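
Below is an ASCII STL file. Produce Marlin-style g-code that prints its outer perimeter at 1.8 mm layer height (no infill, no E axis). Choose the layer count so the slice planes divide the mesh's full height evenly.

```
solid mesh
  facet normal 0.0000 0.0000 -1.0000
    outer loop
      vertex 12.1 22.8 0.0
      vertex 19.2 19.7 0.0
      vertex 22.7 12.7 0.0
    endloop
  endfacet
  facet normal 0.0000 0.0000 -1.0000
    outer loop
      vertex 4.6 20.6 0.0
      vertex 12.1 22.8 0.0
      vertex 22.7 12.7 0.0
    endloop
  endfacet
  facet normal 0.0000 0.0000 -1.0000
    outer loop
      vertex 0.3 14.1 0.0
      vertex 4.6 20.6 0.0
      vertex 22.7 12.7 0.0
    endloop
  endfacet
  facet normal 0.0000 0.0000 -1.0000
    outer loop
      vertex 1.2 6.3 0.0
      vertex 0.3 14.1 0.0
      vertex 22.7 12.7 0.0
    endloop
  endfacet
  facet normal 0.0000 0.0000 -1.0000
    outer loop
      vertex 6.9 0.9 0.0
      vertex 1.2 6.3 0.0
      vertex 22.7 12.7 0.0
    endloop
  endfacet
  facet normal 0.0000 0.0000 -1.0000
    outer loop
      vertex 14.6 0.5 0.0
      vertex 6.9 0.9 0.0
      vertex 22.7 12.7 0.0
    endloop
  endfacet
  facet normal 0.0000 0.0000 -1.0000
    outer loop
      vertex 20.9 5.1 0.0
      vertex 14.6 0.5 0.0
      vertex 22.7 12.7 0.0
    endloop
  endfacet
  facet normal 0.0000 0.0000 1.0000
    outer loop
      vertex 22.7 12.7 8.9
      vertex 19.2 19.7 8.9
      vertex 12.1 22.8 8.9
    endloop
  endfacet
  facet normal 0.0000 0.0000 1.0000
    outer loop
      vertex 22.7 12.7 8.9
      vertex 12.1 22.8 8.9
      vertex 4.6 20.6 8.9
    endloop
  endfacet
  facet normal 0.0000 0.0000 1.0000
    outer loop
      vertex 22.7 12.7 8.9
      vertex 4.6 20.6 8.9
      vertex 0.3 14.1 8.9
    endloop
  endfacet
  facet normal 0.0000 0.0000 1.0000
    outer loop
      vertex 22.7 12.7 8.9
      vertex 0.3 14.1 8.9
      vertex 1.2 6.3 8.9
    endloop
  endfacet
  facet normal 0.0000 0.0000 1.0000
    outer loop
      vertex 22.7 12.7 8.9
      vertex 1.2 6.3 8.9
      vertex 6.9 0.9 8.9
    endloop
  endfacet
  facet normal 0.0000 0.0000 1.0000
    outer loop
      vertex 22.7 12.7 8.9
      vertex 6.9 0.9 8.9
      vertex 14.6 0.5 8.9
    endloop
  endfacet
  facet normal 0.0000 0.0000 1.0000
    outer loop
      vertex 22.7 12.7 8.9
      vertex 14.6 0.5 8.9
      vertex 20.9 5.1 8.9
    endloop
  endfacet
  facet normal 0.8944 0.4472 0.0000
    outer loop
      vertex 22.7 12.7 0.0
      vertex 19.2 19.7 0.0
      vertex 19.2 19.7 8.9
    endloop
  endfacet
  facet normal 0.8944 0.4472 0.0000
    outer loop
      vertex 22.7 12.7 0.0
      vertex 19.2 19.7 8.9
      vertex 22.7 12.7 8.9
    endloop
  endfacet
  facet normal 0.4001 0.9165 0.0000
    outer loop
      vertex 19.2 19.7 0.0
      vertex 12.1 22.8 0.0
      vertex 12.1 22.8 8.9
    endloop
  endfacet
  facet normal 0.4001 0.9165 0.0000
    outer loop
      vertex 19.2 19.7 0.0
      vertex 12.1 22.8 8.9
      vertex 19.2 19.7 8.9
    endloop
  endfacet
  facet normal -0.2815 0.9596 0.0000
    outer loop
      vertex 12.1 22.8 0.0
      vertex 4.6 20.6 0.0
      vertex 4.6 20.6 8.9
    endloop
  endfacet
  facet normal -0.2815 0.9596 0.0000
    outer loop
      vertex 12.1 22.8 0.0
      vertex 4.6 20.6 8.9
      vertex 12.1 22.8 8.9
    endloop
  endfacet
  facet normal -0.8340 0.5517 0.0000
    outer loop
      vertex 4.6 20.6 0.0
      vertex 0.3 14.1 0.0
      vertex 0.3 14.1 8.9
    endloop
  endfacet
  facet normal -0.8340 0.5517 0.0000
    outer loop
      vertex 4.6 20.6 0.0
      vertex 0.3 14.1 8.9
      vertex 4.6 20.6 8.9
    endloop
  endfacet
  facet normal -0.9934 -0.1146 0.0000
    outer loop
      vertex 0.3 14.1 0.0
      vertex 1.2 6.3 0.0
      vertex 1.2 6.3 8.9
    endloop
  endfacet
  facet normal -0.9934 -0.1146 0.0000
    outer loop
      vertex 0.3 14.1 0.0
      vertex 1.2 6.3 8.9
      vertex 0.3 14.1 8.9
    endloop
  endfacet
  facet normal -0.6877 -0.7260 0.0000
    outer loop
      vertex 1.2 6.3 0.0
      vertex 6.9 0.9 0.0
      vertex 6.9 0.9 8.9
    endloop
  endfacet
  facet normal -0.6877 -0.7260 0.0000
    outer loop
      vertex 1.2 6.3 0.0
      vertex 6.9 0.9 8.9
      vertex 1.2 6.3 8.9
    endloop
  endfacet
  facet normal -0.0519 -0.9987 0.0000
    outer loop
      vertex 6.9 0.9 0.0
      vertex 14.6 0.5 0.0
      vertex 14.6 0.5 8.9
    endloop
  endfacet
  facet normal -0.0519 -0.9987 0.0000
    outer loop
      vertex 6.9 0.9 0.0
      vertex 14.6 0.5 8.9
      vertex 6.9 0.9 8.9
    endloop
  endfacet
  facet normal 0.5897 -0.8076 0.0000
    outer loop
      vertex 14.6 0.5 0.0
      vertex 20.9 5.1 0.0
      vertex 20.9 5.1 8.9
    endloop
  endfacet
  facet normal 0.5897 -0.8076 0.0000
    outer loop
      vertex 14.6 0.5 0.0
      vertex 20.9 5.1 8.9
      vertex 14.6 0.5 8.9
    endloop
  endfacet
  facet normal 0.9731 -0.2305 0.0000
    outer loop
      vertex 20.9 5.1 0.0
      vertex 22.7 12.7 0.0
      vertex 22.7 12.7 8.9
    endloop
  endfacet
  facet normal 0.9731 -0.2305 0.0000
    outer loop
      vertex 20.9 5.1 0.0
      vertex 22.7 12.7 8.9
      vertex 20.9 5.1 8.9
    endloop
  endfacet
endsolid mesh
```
; perimeter-only toolpath
G21 ; units = mm
G90 ; absolute positioning
G28 ; home
; layer 1
G0 Z1.8
G0 X22.7 Y12.7
G1 X19.2 Y19.7
G1 X12.1 Y22.8
G1 X4.6 Y20.6
G1 X0.3 Y14.1
G1 X1.2 Y6.3
G1 X6.9 Y0.9
G1 X14.6 Y0.5
G1 X20.9 Y5.1
G1 X22.7 Y12.7
; layer 2
G0 Z3.6
G0 X22.7 Y12.7
G1 X19.2 Y19.7
G1 X12.1 Y22.8
G1 X4.6 Y20.6
G1 X0.3 Y14.1
G1 X1.2 Y6.3
G1 X6.9 Y0.9
G1 X14.6 Y0.5
G1 X20.9 Y5.1
G1 X22.7 Y12.7
; layer 3
G0 Z5.3
G0 X22.7 Y12.7
G1 X19.2 Y19.7
G1 X12.1 Y22.8
G1 X4.6 Y20.6
G1 X0.3 Y14.1
G1 X1.2 Y6.3
G1 X6.9 Y0.9
G1 X14.6 Y0.5
G1 X20.9 Y5.1
G1 X22.7 Y12.7
; layer 4
G0 Z7.1
G0 X22.7 Y12.7
G1 X19.2 Y19.7
G1 X12.1 Y22.8
G1 X4.6 Y20.6
G1 X0.3 Y14.1
G1 X1.2 Y6.3
G1 X6.9 Y0.9
G1 X14.6 Y0.5
G1 X20.9 Y5.1
G1 X22.7 Y12.7
; layer 5
G0 Z8.9
G0 X22.7 Y12.7
G1 X19.2 Y19.7
G1 X12.1 Y22.8
G1 X4.6 Y20.6
G1 X0.3 Y14.1
G1 X1.2 Y6.3
G1 X6.9 Y0.9
G1 X14.6 Y0.5
G1 X20.9 Y5.1
G1 X22.7 Y12.7
M2 ; end

The solid is a regular 9-sided prism (a cylinder approximated with 9 flat sides), circumscribed radius ≈ 11.4 mm, height ≈ 8.9 mm. Slicing at Δz = 1.8 mm — 5 equal slices spanning the solid's height, so layer i sits at z = i·h/5 — gives 5 non-empty perimeters. Each is a 9-segment closed polygon; G0 lifts to the layer z and rapids to the start vertex, then G1 traces the edges.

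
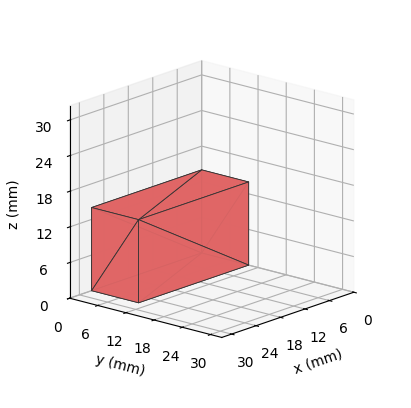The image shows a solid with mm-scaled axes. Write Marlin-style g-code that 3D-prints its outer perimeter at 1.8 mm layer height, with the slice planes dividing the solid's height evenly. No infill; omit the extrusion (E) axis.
Reading the render: the shape is a rectangular box, roughly 27 × 10 mm footprint and 14 mm tall (dimensions read to the nearest mm from the axis ticks). For the g-code, the solid's height is divided into equal slices at the stated Δz and each level perimeter traced with G1 moves after a G0 lift.

; perimeter-only toolpath
G21 ; units = mm
G90 ; absolute positioning
G28 ; home
; layer 1
G0 Z1.8
G0 X0.0 Y0.0
G1 X27.0 Y0.0
G1 X27.0 Y10.0
G1 X0.0 Y10.0
G1 X0.0 Y0.0
; layer 2
G0 Z3.5
G0 X0.0 Y0.0
G1 X27.0 Y0.0
G1 X27.0 Y10.0
G1 X0.0 Y10.0
G1 X0.0 Y0.0
; layer 3
G0 Z5.2
G0 X0.0 Y0.0
G1 X27.0 Y0.0
G1 X27.0 Y10.0
G1 X0.0 Y10.0
G1 X0.0 Y0.0
; layer 4
G0 Z7.0
G0 X0.0 Y0.0
G1 X27.0 Y0.0
G1 X27.0 Y10.0
G1 X0.0 Y10.0
G1 X0.0 Y0.0
; layer 5
G0 Z8.8
G0 X0.0 Y0.0
G1 X27.0 Y0.0
G1 X27.0 Y10.0
G1 X0.0 Y10.0
G1 X0.0 Y0.0
; layer 6
G0 Z10.5
G0 X0.0 Y0.0
G1 X27.0 Y0.0
G1 X27.0 Y10.0
G1 X0.0 Y10.0
G1 X0.0 Y0.0
; layer 7
G0 Z12.2
G0 X0.0 Y0.0
G1 X27.0 Y0.0
G1 X27.0 Y10.0
G1 X0.0 Y10.0
G1 X0.0 Y0.0
; layer 8
G0 Z14.0
G0 X0.0 Y0.0
G1 X27.0 Y0.0
G1 X27.0 Y10.0
G1 X0.0 Y10.0
G1 X0.0 Y0.0
M2 ; end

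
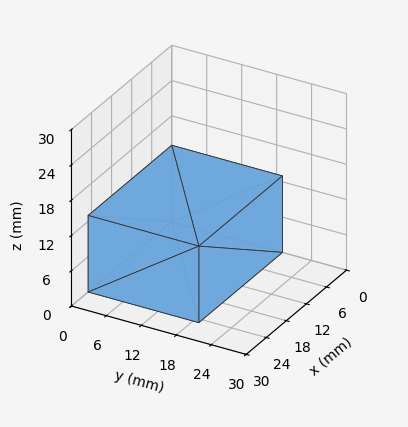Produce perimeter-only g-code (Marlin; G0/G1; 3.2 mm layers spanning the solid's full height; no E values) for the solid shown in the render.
Reading the render: the shape is a rectangular box, roughly 25 × 19 mm footprint and 13 mm tall (dimensions read to the nearest mm from the axis ticks). For the g-code, the solid's height is divided into equal slices at the stated Δz and each level perimeter traced with G1 moves after a G0 lift.

; perimeter-only toolpath
G21 ; units = mm
G90 ; absolute positioning
G28 ; home
; layer 1
G0 Z3.2
G0 X0.0 Y0.0
G1 X25.0 Y0.0
G1 X25.0 Y19.0
G1 X0.0 Y19.0
G1 X0.0 Y0.0
; layer 2
G0 Z6.5
G0 X0.0 Y0.0
G1 X25.0 Y0.0
G1 X25.0 Y19.0
G1 X0.0 Y19.0
G1 X0.0 Y0.0
; layer 3
G0 Z9.8
G0 X0.0 Y0.0
G1 X25.0 Y0.0
G1 X25.0 Y19.0
G1 X0.0 Y19.0
G1 X0.0 Y0.0
; layer 4
G0 Z13.0
G0 X0.0 Y0.0
G1 X25.0 Y0.0
G1 X25.0 Y19.0
G1 X0.0 Y19.0
G1 X0.0 Y0.0
M2 ; end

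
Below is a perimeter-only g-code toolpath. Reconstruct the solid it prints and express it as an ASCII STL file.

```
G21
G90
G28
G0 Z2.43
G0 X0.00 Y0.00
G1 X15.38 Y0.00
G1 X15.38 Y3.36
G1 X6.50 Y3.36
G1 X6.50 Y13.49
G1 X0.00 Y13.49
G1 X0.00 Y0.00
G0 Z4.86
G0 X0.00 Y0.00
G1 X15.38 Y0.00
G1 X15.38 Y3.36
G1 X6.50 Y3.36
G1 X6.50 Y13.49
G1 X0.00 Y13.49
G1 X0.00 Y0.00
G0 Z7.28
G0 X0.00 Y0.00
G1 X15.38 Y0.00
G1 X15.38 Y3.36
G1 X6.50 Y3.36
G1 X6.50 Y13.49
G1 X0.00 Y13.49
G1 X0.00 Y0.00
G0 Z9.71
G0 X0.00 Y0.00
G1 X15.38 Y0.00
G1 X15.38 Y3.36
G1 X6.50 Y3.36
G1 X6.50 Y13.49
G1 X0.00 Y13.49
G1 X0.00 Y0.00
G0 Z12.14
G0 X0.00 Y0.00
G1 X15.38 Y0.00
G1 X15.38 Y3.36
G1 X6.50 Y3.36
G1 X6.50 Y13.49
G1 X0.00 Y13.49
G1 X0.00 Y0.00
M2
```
solid part
  facet normal 0.0000 0.0000 -1.0000
    outer loop
      vertex 15.38 3.36 0.00
      vertex 15.38 0.00 0.00
      vertex 0.00 0.00 0.00
    endloop
  endfacet
  facet normal 0.0000 0.0000 -1.0000
    outer loop
      vertex 6.50 3.36 0.00
      vertex 15.38 3.36 0.00
      vertex 0.00 0.00 0.00
    endloop
  endfacet
  facet normal 0.0000 0.0000 -1.0000
    outer loop
      vertex 6.50 13.49 0.00
      vertex 6.50 3.36 0.00
      vertex 0.00 0.00 0.00
    endloop
  endfacet
  facet normal 0.0000 0.0000 -1.0000
    outer loop
      vertex 0.00 13.49 0.00
      vertex 6.50 13.49 0.00
      vertex 0.00 0.00 0.00
    endloop
  endfacet
  facet normal 0.0000 0.0000 1.0000
    outer loop
      vertex 0.00 0.00 12.14
      vertex 15.38 0.00 12.14
      vertex 15.38 3.36 12.14
    endloop
  endfacet
  facet normal 0.0000 0.0000 1.0000
    outer loop
      vertex 0.00 0.00 12.14
      vertex 15.38 3.36 12.14
      vertex 6.50 3.36 12.14
    endloop
  endfacet
  facet normal 0.0000 0.0000 1.0000
    outer loop
      vertex 0.00 0.00 12.14
      vertex 6.50 3.36 12.14
      vertex 6.50 13.49 12.14
    endloop
  endfacet
  facet normal 0.0000 0.0000 1.0000
    outer loop
      vertex 0.00 0.00 12.14
      vertex 6.50 13.49 12.14
      vertex 0.00 13.49 12.14
    endloop
  endfacet
  facet normal 0.0000 -1.0000 0.0000
    outer loop
      vertex 0.00 0.00 0.00
      vertex 15.38 0.00 0.00
      vertex 15.38 0.00 12.14
    endloop
  endfacet
  facet normal 0.0000 -1.0000 0.0000
    outer loop
      vertex 0.00 0.00 0.00
      vertex 15.38 0.00 12.14
      vertex 0.00 0.00 12.14
    endloop
  endfacet
  facet normal 1.0000 0.0000 0.0000
    outer loop
      vertex 15.38 0.00 0.00
      vertex 15.38 3.36 0.00
      vertex 15.38 3.36 12.14
    endloop
  endfacet
  facet normal 1.0000 0.0000 0.0000
    outer loop
      vertex 15.38 0.00 0.00
      vertex 15.38 3.36 12.14
      vertex 15.38 0.00 12.14
    endloop
  endfacet
  facet normal 0.0000 1.0000 0.0000
    outer loop
      vertex 15.38 3.36 0.00
      vertex 6.50 3.36 0.00
      vertex 6.50 3.36 12.14
    endloop
  endfacet
  facet normal 0.0000 1.0000 0.0000
    outer loop
      vertex 15.38 3.36 0.00
      vertex 6.50 3.36 12.14
      vertex 15.38 3.36 12.14
    endloop
  endfacet
  facet normal 1.0000 0.0000 0.0000
    outer loop
      vertex 6.50 3.36 0.00
      vertex 6.50 13.49 0.00
      vertex 6.50 13.49 12.14
    endloop
  endfacet
  facet normal 1.0000 0.0000 0.0000
    outer loop
      vertex 6.50 3.36 0.00
      vertex 6.50 13.49 12.14
      vertex 6.50 3.36 12.14
    endloop
  endfacet
  facet normal 0.0000 1.0000 0.0000
    outer loop
      vertex 6.50 13.49 0.00
      vertex 0.00 13.49 0.00
      vertex 0.00 13.49 12.14
    endloop
  endfacet
  facet normal 0.0000 1.0000 0.0000
    outer loop
      vertex 6.50 13.49 0.00
      vertex 0.00 13.49 12.14
      vertex 6.50 13.49 12.14
    endloop
  endfacet
  facet normal -1.0000 0.0000 0.0000
    outer loop
      vertex 0.00 13.49 0.00
      vertex 0.00 0.00 0.00
      vertex 0.00 0.00 12.14
    endloop
  endfacet
  facet normal -1.0000 0.0000 0.0000
    outer loop
      vertex 0.00 13.49 0.00
      vertex 0.00 0.00 12.14
      vertex 0.00 13.49 12.14
    endloop
  endfacet
endsolid part

The G0 Z moves step by Δz≈2.43 mm. Every layer's G1 loop is the same polygon, so the solid is a straight extrusion of it from z=0 to z≈12.1. Closing with flat bottom and top caps and triangulating gives 20 facets — an L-shaped prism: outer 15.4 × 13.5 mm, arm thicknesses ≈ 3.36 mm (horizontal) and 6.5 mm (vertical), extruded 12.1 mm in z.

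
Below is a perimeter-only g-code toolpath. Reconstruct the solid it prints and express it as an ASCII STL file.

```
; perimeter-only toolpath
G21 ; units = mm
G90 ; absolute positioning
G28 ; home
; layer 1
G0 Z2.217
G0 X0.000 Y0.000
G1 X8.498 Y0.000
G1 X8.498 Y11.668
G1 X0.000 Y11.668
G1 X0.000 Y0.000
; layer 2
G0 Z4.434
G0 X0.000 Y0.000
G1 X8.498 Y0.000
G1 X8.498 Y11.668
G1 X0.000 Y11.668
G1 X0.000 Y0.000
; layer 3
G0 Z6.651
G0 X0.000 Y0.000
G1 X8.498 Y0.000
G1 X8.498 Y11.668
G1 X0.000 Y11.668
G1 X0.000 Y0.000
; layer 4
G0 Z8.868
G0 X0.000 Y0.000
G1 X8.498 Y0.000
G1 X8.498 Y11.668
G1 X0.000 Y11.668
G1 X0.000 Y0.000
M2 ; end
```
solid part
  facet normal 0.0000 0.0000 -1.0000
    outer loop
      vertex 8.498 11.668 0.000
      vertex 8.498 0.000 0.000
      vertex 0.000 0.000 0.000
    endloop
  endfacet
  facet normal 0.0000 0.0000 -1.0000
    outer loop
      vertex 0.000 11.668 0.000
      vertex 8.498 11.668 0.000
      vertex 0.000 0.000 0.000
    endloop
  endfacet
  facet normal 0.0000 0.0000 1.0000
    outer loop
      vertex 0.000 0.000 8.868
      vertex 8.498 0.000 8.868
      vertex 8.498 11.668 8.868
    endloop
  endfacet
  facet normal 0.0000 0.0000 1.0000
    outer loop
      vertex 0.000 0.000 8.868
      vertex 8.498 11.668 8.868
      vertex 0.000 11.668 8.868
    endloop
  endfacet
  facet normal 0.0000 -1.0000 0.0000
    outer loop
      vertex 0.000 0.000 0.000
      vertex 8.498 0.000 0.000
      vertex 8.498 0.000 8.868
    endloop
  endfacet
  facet normal 0.0000 -1.0000 0.0000
    outer loop
      vertex 0.000 0.000 0.000
      vertex 8.498 0.000 8.868
      vertex 0.000 0.000 8.868
    endloop
  endfacet
  facet normal 0.0000 1.0000 0.0000
    outer loop
      vertex 8.498 11.668 8.868
      vertex 8.498 11.668 0.000
      vertex 0.000 11.668 0.000
    endloop
  endfacet
  facet normal 0.0000 1.0000 0.0000
    outer loop
      vertex 0.000 11.668 8.868
      vertex 8.498 11.668 8.868
      vertex 0.000 11.668 0.000
    endloop
  endfacet
  facet normal -1.0000 0.0000 0.0000
    outer loop
      vertex 0.000 11.668 8.868
      vertex 0.000 11.668 0.000
      vertex 0.000 0.000 0.000
    endloop
  endfacet
  facet normal -1.0000 0.0000 0.0000
    outer loop
      vertex 0.000 0.000 8.868
      vertex 0.000 11.668 8.868
      vertex 0.000 0.000 0.000
    endloop
  endfacet
  facet normal 1.0000 0.0000 0.0000
    outer loop
      vertex 8.498 0.000 0.000
      vertex 8.498 11.668 0.000
      vertex 8.498 11.668 8.868
    endloop
  endfacet
  facet normal 1.0000 0.0000 0.0000
    outer loop
      vertex 8.498 0.000 0.000
      vertex 8.498 11.668 8.868
      vertex 8.498 0.000 8.868
    endloop
  endfacet
endsolid part

The G0 Z moves step by Δz≈2.217 mm. Every layer's G1 loop is the same polygon, so the solid is a straight extrusion of it from z=0 to z≈8.87. Closing with flat bottom and top caps and triangulating gives 12 facets — a rectangular box, roughly 8.5 × 11.7 mm footprint and 8.87 mm tall.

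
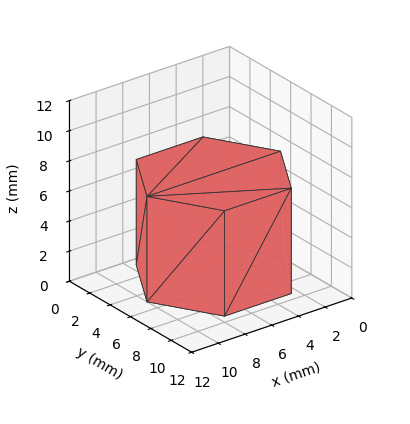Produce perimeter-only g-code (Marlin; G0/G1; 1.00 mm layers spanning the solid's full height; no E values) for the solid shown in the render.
Reading the render: the shape is a regular 6-sided prism (a cylinder approximated with 6 flat sides), circumscribed radius ≈ 5 mm, height ≈ 7 mm (dimensions read to the nearest mm from the axis ticks). For the g-code, the solid's height is divided into equal slices at the stated Δz and each level perimeter traced with G1 moves after a G0 lift.

; perimeter-only toolpath
G21 ; units = mm
G90 ; absolute positioning
G28 ; home
; layer 1
G0 Z1.00
G0 X10.00 Y5.00
G1 X7.50 Y9.33
G1 X2.50 Y9.33
G1 X0.00 Y5.00
G1 X2.50 Y0.67
G1 X7.50 Y0.67
G1 X10.00 Y5.00
; layer 2
G0 Z2.00
G0 X10.00 Y5.00
G1 X7.50 Y9.33
G1 X2.50 Y9.33
G1 X0.00 Y5.00
G1 X2.50 Y0.67
G1 X7.50 Y0.67
G1 X10.00 Y5.00
; layer 3
G0 Z3.00
G0 X10.00 Y5.00
G1 X7.50 Y9.33
G1 X2.50 Y9.33
G1 X0.00 Y5.00
G1 X2.50 Y0.67
G1 X7.50 Y0.67
G1 X10.00 Y5.00
; layer 4
G0 Z4.00
G0 X10.00 Y5.00
G1 X7.50 Y9.33
G1 X2.50 Y9.33
G1 X0.00 Y5.00
G1 X2.50 Y0.67
G1 X7.50 Y0.67
G1 X10.00 Y5.00
; layer 5
G0 Z5.00
G0 X10.00 Y5.00
G1 X7.50 Y9.33
G1 X2.50 Y9.33
G1 X0.00 Y5.00
G1 X2.50 Y0.67
G1 X7.50 Y0.67
G1 X10.00 Y5.00
; layer 6
G0 Z6.00
G0 X10.00 Y5.00
G1 X7.50 Y9.33
G1 X2.50 Y9.33
G1 X0.00 Y5.00
G1 X2.50 Y0.67
G1 X7.50 Y0.67
G1 X10.00 Y5.00
; layer 7
G0 Z7.00
G0 X10.00 Y5.00
G1 X7.50 Y9.33
G1 X2.50 Y9.33
G1 X0.00 Y5.00
G1 X2.50 Y0.67
G1 X7.50 Y0.67
G1 X10.00 Y5.00
M2 ; end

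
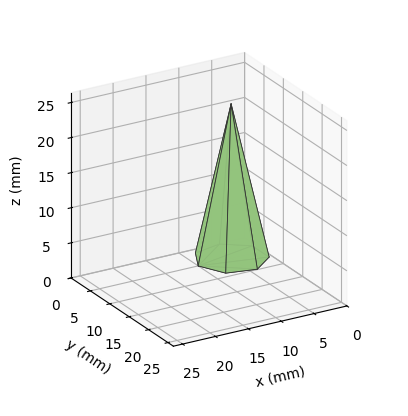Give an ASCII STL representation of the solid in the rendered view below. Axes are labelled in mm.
Reading the render: the shape is a regular 7-sided pyramid, base circumscribed radius ≈ 5 mm, apex at z ≈ 22 mm (dimensions read to the nearest mm from the axis ticks). For the STL, each face is triangulated and given an outward normal.

solid part
  facet normal 0.0000 0.0000 -1.0000
    outer loop
      vertex 3.887 9.875 0.000
      vertex 8.117 8.909 0.000
      vertex 10.000 5.000 0.000
    endloop
  endfacet
  facet normal 0.0000 0.0000 -1.0000
    outer loop
      vertex 0.495 7.169 0.000
      vertex 3.887 9.875 0.000
      vertex 10.000 5.000 0.000
    endloop
  endfacet
  facet normal 0.0000 0.0000 -1.0000
    outer loop
      vertex 0.495 2.831 0.000
      vertex 0.495 7.169 0.000
      vertex 10.000 5.000 0.000
    endloop
  endfacet
  facet normal 0.0000 0.0000 -1.0000
    outer loop
      vertex 3.887 0.125 0.000
      vertex 0.495 2.831 0.000
      vertex 10.000 5.000 0.000
    endloop
  endfacet
  facet normal 0.0000 0.0000 -1.0000
    outer loop
      vertex 8.117 1.091 0.000
      vertex 3.887 0.125 0.000
      vertex 10.000 5.000 0.000
    endloop
  endfacet
  facet normal 0.8826 0.4252 0.2006
    outer loop
      vertex 10.000 5.000 0.000
      vertex 8.117 8.909 0.000
      vertex 5.000 5.000 22.000
    endloop
  endfacet
  facet normal 0.2181 0.9551 0.2006
    outer loop
      vertex 8.117 8.909 0.000
      vertex 3.887 9.875 0.000
      vertex 5.000 5.000 22.000
    endloop
  endfacet
  facet normal -0.6109 0.7658 0.2006
    outer loop
      vertex 3.887 9.875 0.000
      vertex 0.495 7.169 0.000
      vertex 5.000 5.000 22.000
    endloop
  endfacet
  facet normal -0.9797 0.0000 0.2006
    outer loop
      vertex 0.495 7.169 0.000
      vertex 0.495 2.831 0.000
      vertex 5.000 5.000 22.000
    endloop
  endfacet
  facet normal -0.6109 -0.7658 0.2006
    outer loop
      vertex 0.495 2.831 0.000
      vertex 3.887 0.125 0.000
      vertex 5.000 5.000 22.000
    endloop
  endfacet
  facet normal 0.2181 -0.9551 0.2006
    outer loop
      vertex 3.887 0.125 0.000
      vertex 8.117 1.091 0.000
      vertex 5.000 5.000 22.000
    endloop
  endfacet
  facet normal 0.8826 -0.4252 0.2006
    outer loop
      vertex 8.117 1.091 0.000
      vertex 10.000 5.000 0.000
      vertex 5.000 5.000 22.000
    endloop
  endfacet
endsolid part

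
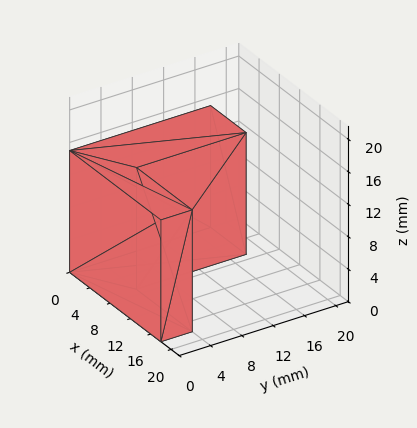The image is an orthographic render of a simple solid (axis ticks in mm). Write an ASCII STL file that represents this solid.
Reading the render: the shape is an L-shaped prism: outer 18 × 18 mm, arm thicknesses ≈ 4 mm (horizontal) and 7 mm (vertical), extruded 15 mm in z (dimensions read to the nearest mm from the axis ticks). For the STL, each face is triangulated and given an outward normal.

solid part
  facet normal 0.0000 0.0000 -1.0000
    outer loop
      vertex 18.0 4.0 0.0
      vertex 18.0 0.0 0.0
      vertex 0.0 0.0 0.0
    endloop
  endfacet
  facet normal 0.0000 0.0000 -1.0000
    outer loop
      vertex 7.0 4.0 0.0
      vertex 18.0 4.0 0.0
      vertex 0.0 0.0 0.0
    endloop
  endfacet
  facet normal 0.0000 0.0000 -1.0000
    outer loop
      vertex 7.0 18.0 0.0
      vertex 7.0 4.0 0.0
      vertex 0.0 0.0 0.0
    endloop
  endfacet
  facet normal 0.0000 0.0000 -1.0000
    outer loop
      vertex 0.0 18.0 0.0
      vertex 7.0 18.0 0.0
      vertex 0.0 0.0 0.0
    endloop
  endfacet
  facet normal 0.0000 0.0000 1.0000
    outer loop
      vertex 0.0 0.0 15.0
      vertex 18.0 0.0 15.0
      vertex 18.0 4.0 15.0
    endloop
  endfacet
  facet normal 0.0000 0.0000 1.0000
    outer loop
      vertex 0.0 0.0 15.0
      vertex 18.0 4.0 15.0
      vertex 7.0 4.0 15.0
    endloop
  endfacet
  facet normal 0.0000 0.0000 1.0000
    outer loop
      vertex 0.0 0.0 15.0
      vertex 7.0 4.0 15.0
      vertex 7.0 18.0 15.0
    endloop
  endfacet
  facet normal 0.0000 0.0000 1.0000
    outer loop
      vertex 0.0 0.0 15.0
      vertex 7.0 18.0 15.0
      vertex 0.0 18.0 15.0
    endloop
  endfacet
  facet normal 0.0000 -1.0000 0.0000
    outer loop
      vertex 0.0 0.0 0.0
      vertex 18.0 0.0 0.0
      vertex 18.0 0.0 15.0
    endloop
  endfacet
  facet normal 0.0000 -1.0000 0.0000
    outer loop
      vertex 0.0 0.0 0.0
      vertex 18.0 0.0 15.0
      vertex 0.0 0.0 15.0
    endloop
  endfacet
  facet normal 1.0000 0.0000 0.0000
    outer loop
      vertex 18.0 0.0 0.0
      vertex 18.0 4.0 0.0
      vertex 18.0 4.0 15.0
    endloop
  endfacet
  facet normal 1.0000 0.0000 0.0000
    outer loop
      vertex 18.0 0.0 0.0
      vertex 18.0 4.0 15.0
      vertex 18.0 0.0 15.0
    endloop
  endfacet
  facet normal 0.0000 1.0000 0.0000
    outer loop
      vertex 18.0 4.0 0.0
      vertex 7.0 4.0 0.0
      vertex 7.0 4.0 15.0
    endloop
  endfacet
  facet normal 0.0000 1.0000 0.0000
    outer loop
      vertex 18.0 4.0 0.0
      vertex 7.0 4.0 15.0
      vertex 18.0 4.0 15.0
    endloop
  endfacet
  facet normal 1.0000 0.0000 0.0000
    outer loop
      vertex 7.0 4.0 0.0
      vertex 7.0 18.0 0.0
      vertex 7.0 18.0 15.0
    endloop
  endfacet
  facet normal 1.0000 0.0000 0.0000
    outer loop
      vertex 7.0 4.0 0.0
      vertex 7.0 18.0 15.0
      vertex 7.0 4.0 15.0
    endloop
  endfacet
  facet normal 0.0000 1.0000 0.0000
    outer loop
      vertex 7.0 18.0 0.0
      vertex 0.0 18.0 0.0
      vertex 0.0 18.0 15.0
    endloop
  endfacet
  facet normal 0.0000 1.0000 0.0000
    outer loop
      vertex 7.0 18.0 0.0
      vertex 0.0 18.0 15.0
      vertex 7.0 18.0 15.0
    endloop
  endfacet
  facet normal -1.0000 0.0000 0.0000
    outer loop
      vertex 0.0 18.0 0.0
      vertex 0.0 0.0 0.0
      vertex 0.0 0.0 15.0
    endloop
  endfacet
  facet normal -1.0000 0.0000 0.0000
    outer loop
      vertex 0.0 18.0 0.0
      vertex 0.0 0.0 15.0
      vertex 0.0 18.0 15.0
    endloop
  endfacet
endsolid part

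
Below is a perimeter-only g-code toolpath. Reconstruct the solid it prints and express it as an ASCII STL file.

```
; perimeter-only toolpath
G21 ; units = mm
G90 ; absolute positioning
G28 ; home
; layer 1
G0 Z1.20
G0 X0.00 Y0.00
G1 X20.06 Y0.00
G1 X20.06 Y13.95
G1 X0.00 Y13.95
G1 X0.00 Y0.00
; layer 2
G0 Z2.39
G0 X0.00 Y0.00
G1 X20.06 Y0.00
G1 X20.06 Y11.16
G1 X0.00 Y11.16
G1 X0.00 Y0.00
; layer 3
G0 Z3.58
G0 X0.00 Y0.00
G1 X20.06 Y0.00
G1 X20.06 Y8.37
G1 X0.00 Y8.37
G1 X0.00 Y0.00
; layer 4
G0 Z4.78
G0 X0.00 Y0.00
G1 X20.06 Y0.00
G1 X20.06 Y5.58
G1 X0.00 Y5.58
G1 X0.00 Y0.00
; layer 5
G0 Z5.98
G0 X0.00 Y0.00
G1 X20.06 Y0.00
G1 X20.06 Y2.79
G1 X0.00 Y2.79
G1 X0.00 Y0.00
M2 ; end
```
solid part
  facet normal 0.0000 0.0000 -1.0000
    outer loop
      vertex 20.06 16.74 0.00
      vertex 20.06 0.00 0.00
      vertex 0.00 0.00 0.00
    endloop
  endfacet
  facet normal 0.0000 0.0000 -1.0000
    outer loop
      vertex 0.00 16.74 0.00
      vertex 20.06 16.74 0.00
      vertex 0.00 0.00 0.00
    endloop
  endfacet
  facet normal 0.0000 -1.0000 0.0000
    outer loop
      vertex 0.00 0.00 0.00
      vertex 20.06 0.00 0.00
      vertex 20.06 0.00 7.17
    endloop
  endfacet
  facet normal 0.0000 -1.0000 0.0000
    outer loop
      vertex 0.00 0.00 0.00
      vertex 20.06 0.00 7.17
      vertex 0.00 0.00 7.17
    endloop
  endfacet
  facet normal 0.0000 0.3937 0.9192
    outer loop
      vertex 0.00 0.00 7.17
      vertex 20.06 0.00 7.17
      vertex 20.06 16.74 0.00
    endloop
  endfacet
  facet normal 0.0000 0.3937 0.9192
    outer loop
      vertex 0.00 0.00 7.17
      vertex 20.06 16.74 0.00
      vertex 0.00 16.74 0.00
    endloop
  endfacet
  facet normal -1.0000 0.0000 0.0000
    outer loop
      vertex 0.00 0.00 7.17
      vertex 0.00 16.74 0.00
      vertex 0.00 0.00 0.00
    endloop
  endfacet
  facet normal 1.0000 0.0000 0.0000
    outer loop
      vertex 20.06 0.00 0.00
      vertex 20.06 16.74 0.00
      vertex 20.06 0.00 7.17
    endloop
  endfacet
endsolid part

The G0 Z moves step by Δz≈1.20 mm. The G1 loops shrink linearly with z, so the solid tapers from its base footprint up to z≈7.17. Closing with a flat bottom cap and the tapered top and triangulating gives 8 facets — a wedge (ramp): 20.1 × 16.7 mm base, rising to 7.17 mm along the y=0 edge and sloping linearly to z=0 at y=16.7.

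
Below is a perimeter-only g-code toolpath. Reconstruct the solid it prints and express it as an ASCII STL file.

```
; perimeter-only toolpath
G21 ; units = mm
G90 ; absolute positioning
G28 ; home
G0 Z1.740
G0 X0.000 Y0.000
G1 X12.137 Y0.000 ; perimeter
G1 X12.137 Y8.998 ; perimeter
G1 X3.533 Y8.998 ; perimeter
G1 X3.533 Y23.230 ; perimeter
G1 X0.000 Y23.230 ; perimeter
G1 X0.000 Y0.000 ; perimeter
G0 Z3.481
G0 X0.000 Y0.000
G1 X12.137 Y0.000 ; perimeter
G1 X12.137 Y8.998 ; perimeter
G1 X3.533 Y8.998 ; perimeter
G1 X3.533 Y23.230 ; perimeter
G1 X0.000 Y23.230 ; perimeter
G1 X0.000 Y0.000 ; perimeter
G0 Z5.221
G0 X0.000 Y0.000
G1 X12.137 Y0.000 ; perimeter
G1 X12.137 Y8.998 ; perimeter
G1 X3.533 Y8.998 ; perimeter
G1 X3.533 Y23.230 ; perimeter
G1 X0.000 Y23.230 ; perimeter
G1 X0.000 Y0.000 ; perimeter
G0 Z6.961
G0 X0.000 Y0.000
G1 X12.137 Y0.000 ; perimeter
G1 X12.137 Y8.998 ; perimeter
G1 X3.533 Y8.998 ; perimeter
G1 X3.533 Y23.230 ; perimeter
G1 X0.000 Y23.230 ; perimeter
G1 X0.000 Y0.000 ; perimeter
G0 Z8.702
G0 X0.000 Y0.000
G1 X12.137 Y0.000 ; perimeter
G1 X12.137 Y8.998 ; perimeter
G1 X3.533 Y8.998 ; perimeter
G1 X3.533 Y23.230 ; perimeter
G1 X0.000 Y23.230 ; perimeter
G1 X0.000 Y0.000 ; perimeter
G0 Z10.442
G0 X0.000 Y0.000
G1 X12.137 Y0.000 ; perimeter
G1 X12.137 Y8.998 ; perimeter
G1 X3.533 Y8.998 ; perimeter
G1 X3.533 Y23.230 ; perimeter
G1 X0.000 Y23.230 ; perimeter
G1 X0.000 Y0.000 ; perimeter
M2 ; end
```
solid part
  facet normal 0.0000 0.0000 -1.0000
    outer loop
      vertex 12.137 8.998 0.000
      vertex 12.137 0.000 0.000
      vertex 0.000 0.000 0.000
    endloop
  endfacet
  facet normal 0.0000 0.0000 -1.0000
    outer loop
      vertex 3.533 8.998 0.000
      vertex 12.137 8.998 0.000
      vertex 0.000 0.000 0.000
    endloop
  endfacet
  facet normal 0.0000 0.0000 -1.0000
    outer loop
      vertex 3.533 23.230 0.000
      vertex 3.533 8.998 0.000
      vertex 0.000 0.000 0.000
    endloop
  endfacet
  facet normal 0.0000 0.0000 -1.0000
    outer loop
      vertex 0.000 23.230 0.000
      vertex 3.533 23.230 0.000
      vertex 0.000 0.000 0.000
    endloop
  endfacet
  facet normal 0.0000 0.0000 1.0000
    outer loop
      vertex 0.000 0.000 10.442
      vertex 12.137 0.000 10.442
      vertex 12.137 8.998 10.442
    endloop
  endfacet
  facet normal 0.0000 0.0000 1.0000
    outer loop
      vertex 0.000 0.000 10.442
      vertex 12.137 8.998 10.442
      vertex 3.533 8.998 10.442
    endloop
  endfacet
  facet normal 0.0000 0.0000 1.0000
    outer loop
      vertex 0.000 0.000 10.442
      vertex 3.533 8.998 10.442
      vertex 3.533 23.230 10.442
    endloop
  endfacet
  facet normal 0.0000 0.0000 1.0000
    outer loop
      vertex 0.000 0.000 10.442
      vertex 3.533 23.230 10.442
      vertex 0.000 23.230 10.442
    endloop
  endfacet
  facet normal 0.0000 -1.0000 0.0000
    outer loop
      vertex 0.000 0.000 0.000
      vertex 12.137 0.000 0.000
      vertex 12.137 0.000 10.442
    endloop
  endfacet
  facet normal 0.0000 -1.0000 0.0000
    outer loop
      vertex 0.000 0.000 0.000
      vertex 12.137 0.000 10.442
      vertex 0.000 0.000 10.442
    endloop
  endfacet
  facet normal 1.0000 0.0000 0.0000
    outer loop
      vertex 12.137 0.000 0.000
      vertex 12.137 8.998 0.000
      vertex 12.137 8.998 10.442
    endloop
  endfacet
  facet normal 1.0000 0.0000 0.0000
    outer loop
      vertex 12.137 0.000 0.000
      vertex 12.137 8.998 10.442
      vertex 12.137 0.000 10.442
    endloop
  endfacet
  facet normal 0.0000 1.0000 0.0000
    outer loop
      vertex 12.137 8.998 0.000
      vertex 3.533 8.998 0.000
      vertex 3.533 8.998 10.442
    endloop
  endfacet
  facet normal 0.0000 1.0000 0.0000
    outer loop
      vertex 12.137 8.998 0.000
      vertex 3.533 8.998 10.442
      vertex 12.137 8.998 10.442
    endloop
  endfacet
  facet normal 1.0000 0.0000 0.0000
    outer loop
      vertex 3.533 8.998 0.000
      vertex 3.533 23.230 0.000
      vertex 3.533 23.230 10.442
    endloop
  endfacet
  facet normal 1.0000 0.0000 0.0000
    outer loop
      vertex 3.533 8.998 0.000
      vertex 3.533 23.230 10.442
      vertex 3.533 8.998 10.442
    endloop
  endfacet
  facet normal 0.0000 1.0000 0.0000
    outer loop
      vertex 3.533 23.230 0.000
      vertex 0.000 23.230 0.000
      vertex 0.000 23.230 10.442
    endloop
  endfacet
  facet normal 0.0000 1.0000 0.0000
    outer loop
      vertex 3.533 23.230 0.000
      vertex 0.000 23.230 10.442
      vertex 3.533 23.230 10.442
    endloop
  endfacet
  facet normal -1.0000 0.0000 0.0000
    outer loop
      vertex 0.000 23.230 0.000
      vertex 0.000 0.000 0.000
      vertex 0.000 0.000 10.442
    endloop
  endfacet
  facet normal -1.0000 0.0000 0.0000
    outer loop
      vertex 0.000 23.230 0.000
      vertex 0.000 0.000 10.442
      vertex 0.000 23.230 10.442
    endloop
  endfacet
endsolid part

The G0 Z moves step by Δz≈1.740 mm. Every layer's G1 loop is the same polygon, so the solid is a straight extrusion of it from z=0 to z≈10.4. Closing with flat bottom and top caps and triangulating gives 20 facets — an L-shaped prism: outer 12.1 × 23.2 mm, arm thicknesses ≈ 9 mm (horizontal) and 3.53 mm (vertical), extruded 10.4 mm in z.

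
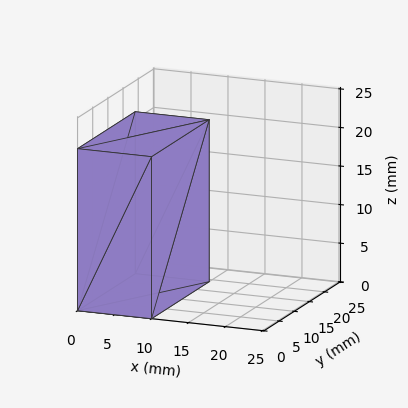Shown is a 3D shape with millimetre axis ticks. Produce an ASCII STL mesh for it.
Reading the render: the shape is a rectangular box, roughly 10 × 19 mm footprint and 21 mm tall (dimensions read to the nearest mm from the axis ticks). For the STL, each face is triangulated and given an outward normal.

solid part
  facet normal 0.0000 0.0000 -1.0000
    outer loop
      vertex 10.000 19.000 0.000
      vertex 10.000 0.000 0.000
      vertex 0.000 0.000 0.000
    endloop
  endfacet
  facet normal 0.0000 0.0000 -1.0000
    outer loop
      vertex 0.000 19.000 0.000
      vertex 10.000 19.000 0.000
      vertex 0.000 0.000 0.000
    endloop
  endfacet
  facet normal 0.0000 0.0000 1.0000
    outer loop
      vertex 0.000 0.000 21.000
      vertex 10.000 0.000 21.000
      vertex 10.000 19.000 21.000
    endloop
  endfacet
  facet normal 0.0000 0.0000 1.0000
    outer loop
      vertex 0.000 0.000 21.000
      vertex 10.000 19.000 21.000
      vertex 0.000 19.000 21.000
    endloop
  endfacet
  facet normal 0.0000 -1.0000 0.0000
    outer loop
      vertex 0.000 0.000 0.000
      vertex 10.000 0.000 0.000
      vertex 10.000 0.000 21.000
    endloop
  endfacet
  facet normal 0.0000 -1.0000 0.0000
    outer loop
      vertex 0.000 0.000 0.000
      vertex 10.000 0.000 21.000
      vertex 0.000 0.000 21.000
    endloop
  endfacet
  facet normal 0.0000 1.0000 0.0000
    outer loop
      vertex 10.000 19.000 21.000
      vertex 10.000 19.000 0.000
      vertex 0.000 19.000 0.000
    endloop
  endfacet
  facet normal 0.0000 1.0000 0.0000
    outer loop
      vertex 0.000 19.000 21.000
      vertex 10.000 19.000 21.000
      vertex 0.000 19.000 0.000
    endloop
  endfacet
  facet normal -1.0000 0.0000 0.0000
    outer loop
      vertex 0.000 19.000 21.000
      vertex 0.000 19.000 0.000
      vertex 0.000 0.000 0.000
    endloop
  endfacet
  facet normal -1.0000 0.0000 0.0000
    outer loop
      vertex 0.000 0.000 21.000
      vertex 0.000 19.000 21.000
      vertex 0.000 0.000 0.000
    endloop
  endfacet
  facet normal 1.0000 0.0000 0.0000
    outer loop
      vertex 10.000 0.000 0.000
      vertex 10.000 19.000 0.000
      vertex 10.000 19.000 21.000
    endloop
  endfacet
  facet normal 1.0000 0.0000 0.0000
    outer loop
      vertex 10.000 0.000 0.000
      vertex 10.000 19.000 21.000
      vertex 10.000 0.000 21.000
    endloop
  endfacet
endsolid part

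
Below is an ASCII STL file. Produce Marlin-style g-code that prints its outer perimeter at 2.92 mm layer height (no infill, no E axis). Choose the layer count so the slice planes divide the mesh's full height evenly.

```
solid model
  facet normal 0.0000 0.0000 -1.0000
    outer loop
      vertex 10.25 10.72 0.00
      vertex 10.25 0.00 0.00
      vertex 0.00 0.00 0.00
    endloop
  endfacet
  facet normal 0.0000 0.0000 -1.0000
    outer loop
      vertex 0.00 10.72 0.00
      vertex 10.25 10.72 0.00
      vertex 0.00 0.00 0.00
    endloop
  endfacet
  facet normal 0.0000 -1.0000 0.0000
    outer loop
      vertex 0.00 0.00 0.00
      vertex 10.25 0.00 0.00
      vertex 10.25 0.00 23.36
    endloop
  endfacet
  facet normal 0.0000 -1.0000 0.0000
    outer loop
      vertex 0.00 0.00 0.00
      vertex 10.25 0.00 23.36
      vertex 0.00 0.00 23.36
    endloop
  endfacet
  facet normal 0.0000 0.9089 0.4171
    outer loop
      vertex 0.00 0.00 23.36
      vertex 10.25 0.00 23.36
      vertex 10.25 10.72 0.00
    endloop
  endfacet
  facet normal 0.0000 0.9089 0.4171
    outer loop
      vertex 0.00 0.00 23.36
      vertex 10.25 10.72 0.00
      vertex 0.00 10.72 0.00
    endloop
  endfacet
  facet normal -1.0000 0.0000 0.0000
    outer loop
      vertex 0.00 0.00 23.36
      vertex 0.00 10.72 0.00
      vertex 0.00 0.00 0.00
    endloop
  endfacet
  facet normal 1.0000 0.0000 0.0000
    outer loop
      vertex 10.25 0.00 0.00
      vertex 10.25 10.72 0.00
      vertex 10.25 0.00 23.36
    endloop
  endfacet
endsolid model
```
; perimeter-only toolpath
G21 ; units = mm
G90 ; absolute positioning
G28 ; home
; layer 1
G0 Z2.92
G0 X0.00 Y0.00
G1 X10.25 Y0.00
G1 X10.25 Y9.38
G1 X0.00 Y9.38
G1 X0.00 Y0.00
; layer 2
G0 Z5.84
G0 X0.00 Y0.00
G1 X10.25 Y0.00
G1 X10.25 Y8.04
G1 X0.00 Y8.04
G1 X0.00 Y0.00
; layer 3
G0 Z8.76
G0 X0.00 Y0.00
G1 X10.25 Y0.00
G1 X10.25 Y6.70
G1 X0.00 Y6.70
G1 X0.00 Y0.00
; layer 4
G0 Z11.68
G0 X0.00 Y0.00
G1 X10.25 Y0.00
G1 X10.25 Y5.36
G1 X0.00 Y5.36
G1 X0.00 Y0.00
; layer 5
G0 Z14.60
G0 X0.00 Y0.00
G1 X10.25 Y0.00
G1 X10.25 Y4.02
G1 X0.00 Y4.02
G1 X0.00 Y0.00
; layer 6
G0 Z17.52
G0 X0.00 Y0.00
G1 X10.25 Y0.00
G1 X10.25 Y2.68
G1 X0.00 Y2.68
G1 X0.00 Y0.00
; layer 7
G0 Z20.44
G0 X0.00 Y0.00
G1 X10.25 Y0.00
G1 X10.25 Y1.34
G1 X0.00 Y1.34
G1 X0.00 Y0.00
M2 ; end

The solid is a wedge (ramp): 10.2 × 10.7 mm base, rising to 23.4 mm along the y=0 edge and sloping linearly to z=0 at y=10.7. Slicing at Δz = 2.92 mm — 8 equal slices spanning the solid's height, so layer i sits at z = i·h/8 — gives 7 non-empty perimeters. Each is a 4-segment closed polygon; G0 lifts to the layer z and rapids to the start vertex, then G1 traces the edges. The cross-section shrinks linearly with z (the slice at the apex is degenerate and omitted).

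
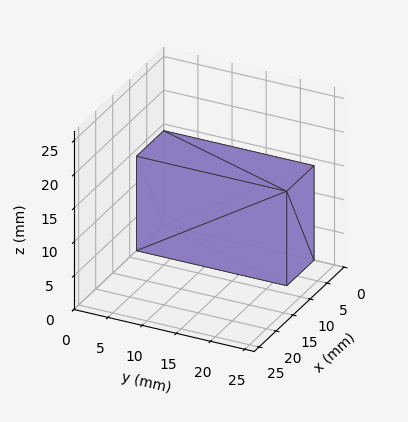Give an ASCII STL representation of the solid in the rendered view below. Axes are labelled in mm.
Reading the render: the shape is a rectangular box, roughly 8 × 22 mm footprint and 14 mm tall (dimensions read to the nearest mm from the axis ticks). For the STL, each face is triangulated and given an outward normal.

solid part
  facet normal 0.0000 0.0000 -1.0000
    outer loop
      vertex 8.00 22.00 0.00
      vertex 8.00 0.00 0.00
      vertex 0.00 0.00 0.00
    endloop
  endfacet
  facet normal 0.0000 0.0000 -1.0000
    outer loop
      vertex 0.00 22.00 0.00
      vertex 8.00 22.00 0.00
      vertex 0.00 0.00 0.00
    endloop
  endfacet
  facet normal 0.0000 0.0000 1.0000
    outer loop
      vertex 0.00 0.00 14.00
      vertex 8.00 0.00 14.00
      vertex 8.00 22.00 14.00
    endloop
  endfacet
  facet normal 0.0000 0.0000 1.0000
    outer loop
      vertex 0.00 0.00 14.00
      vertex 8.00 22.00 14.00
      vertex 0.00 22.00 14.00
    endloop
  endfacet
  facet normal 0.0000 -1.0000 0.0000
    outer loop
      vertex 0.00 0.00 0.00
      vertex 8.00 0.00 0.00
      vertex 8.00 0.00 14.00
    endloop
  endfacet
  facet normal 0.0000 -1.0000 0.0000
    outer loop
      vertex 0.00 0.00 0.00
      vertex 8.00 0.00 14.00
      vertex 0.00 0.00 14.00
    endloop
  endfacet
  facet normal 0.0000 1.0000 0.0000
    outer loop
      vertex 8.00 22.00 14.00
      vertex 8.00 22.00 0.00
      vertex 0.00 22.00 0.00
    endloop
  endfacet
  facet normal 0.0000 1.0000 0.0000
    outer loop
      vertex 0.00 22.00 14.00
      vertex 8.00 22.00 14.00
      vertex 0.00 22.00 0.00
    endloop
  endfacet
  facet normal -1.0000 0.0000 0.0000
    outer loop
      vertex 0.00 22.00 14.00
      vertex 0.00 22.00 0.00
      vertex 0.00 0.00 0.00
    endloop
  endfacet
  facet normal -1.0000 0.0000 0.0000
    outer loop
      vertex 0.00 0.00 14.00
      vertex 0.00 22.00 14.00
      vertex 0.00 0.00 0.00
    endloop
  endfacet
  facet normal 1.0000 0.0000 0.0000
    outer loop
      vertex 8.00 0.00 0.00
      vertex 8.00 22.00 0.00
      vertex 8.00 22.00 14.00
    endloop
  endfacet
  facet normal 1.0000 0.0000 0.0000
    outer loop
      vertex 8.00 0.00 0.00
      vertex 8.00 22.00 14.00
      vertex 8.00 0.00 14.00
    endloop
  endfacet
endsolid part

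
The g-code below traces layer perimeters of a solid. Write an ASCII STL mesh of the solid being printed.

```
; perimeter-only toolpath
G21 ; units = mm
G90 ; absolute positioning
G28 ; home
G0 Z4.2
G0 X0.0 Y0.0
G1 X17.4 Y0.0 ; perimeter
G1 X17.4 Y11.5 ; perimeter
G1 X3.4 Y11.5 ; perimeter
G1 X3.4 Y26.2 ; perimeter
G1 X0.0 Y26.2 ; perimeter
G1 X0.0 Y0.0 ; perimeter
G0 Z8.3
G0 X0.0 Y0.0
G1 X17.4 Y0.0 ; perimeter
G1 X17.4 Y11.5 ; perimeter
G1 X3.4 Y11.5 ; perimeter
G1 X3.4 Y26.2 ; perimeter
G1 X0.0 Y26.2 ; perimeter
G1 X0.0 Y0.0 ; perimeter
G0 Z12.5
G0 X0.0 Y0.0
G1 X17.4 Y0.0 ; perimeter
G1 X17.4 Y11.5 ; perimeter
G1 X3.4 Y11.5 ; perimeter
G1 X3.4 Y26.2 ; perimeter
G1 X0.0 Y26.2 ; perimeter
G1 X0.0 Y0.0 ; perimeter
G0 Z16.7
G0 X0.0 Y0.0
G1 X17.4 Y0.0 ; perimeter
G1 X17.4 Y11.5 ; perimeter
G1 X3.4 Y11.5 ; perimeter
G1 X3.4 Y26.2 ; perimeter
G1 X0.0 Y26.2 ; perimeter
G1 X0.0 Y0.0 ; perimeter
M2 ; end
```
solid part
  facet normal 0.0000 0.0000 -1.0000
    outer loop
      vertex 17.4 11.5 0.0
      vertex 17.4 0.0 0.0
      vertex 0.0 0.0 0.0
    endloop
  endfacet
  facet normal 0.0000 0.0000 -1.0000
    outer loop
      vertex 3.4 11.5 0.0
      vertex 17.4 11.5 0.0
      vertex 0.0 0.0 0.0
    endloop
  endfacet
  facet normal 0.0000 0.0000 -1.0000
    outer loop
      vertex 3.4 26.2 0.0
      vertex 3.4 11.5 0.0
      vertex 0.0 0.0 0.0
    endloop
  endfacet
  facet normal 0.0000 0.0000 -1.0000
    outer loop
      vertex 0.0 26.2 0.0
      vertex 3.4 26.2 0.0
      vertex 0.0 0.0 0.0
    endloop
  endfacet
  facet normal 0.0000 0.0000 1.0000
    outer loop
      vertex 0.0 0.0 16.7
      vertex 17.4 0.0 16.7
      vertex 17.4 11.5 16.7
    endloop
  endfacet
  facet normal 0.0000 0.0000 1.0000
    outer loop
      vertex 0.0 0.0 16.7
      vertex 17.4 11.5 16.7
      vertex 3.4 11.5 16.7
    endloop
  endfacet
  facet normal 0.0000 0.0000 1.0000
    outer loop
      vertex 0.0 0.0 16.7
      vertex 3.4 11.5 16.7
      vertex 3.4 26.2 16.7
    endloop
  endfacet
  facet normal 0.0000 0.0000 1.0000
    outer loop
      vertex 0.0 0.0 16.7
      vertex 3.4 26.2 16.7
      vertex 0.0 26.2 16.7
    endloop
  endfacet
  facet normal 0.0000 -1.0000 0.0000
    outer loop
      vertex 0.0 0.0 0.0
      vertex 17.4 0.0 0.0
      vertex 17.4 0.0 16.7
    endloop
  endfacet
  facet normal 0.0000 -1.0000 0.0000
    outer loop
      vertex 0.0 0.0 0.0
      vertex 17.4 0.0 16.7
      vertex 0.0 0.0 16.7
    endloop
  endfacet
  facet normal 1.0000 0.0000 0.0000
    outer loop
      vertex 17.4 0.0 0.0
      vertex 17.4 11.5 0.0
      vertex 17.4 11.5 16.7
    endloop
  endfacet
  facet normal 1.0000 0.0000 0.0000
    outer loop
      vertex 17.4 0.0 0.0
      vertex 17.4 11.5 16.7
      vertex 17.4 0.0 16.7
    endloop
  endfacet
  facet normal 0.0000 1.0000 0.0000
    outer loop
      vertex 17.4 11.5 0.0
      vertex 3.4 11.5 0.0
      vertex 3.4 11.5 16.7
    endloop
  endfacet
  facet normal 0.0000 1.0000 0.0000
    outer loop
      vertex 17.4 11.5 0.0
      vertex 3.4 11.5 16.7
      vertex 17.4 11.5 16.7
    endloop
  endfacet
  facet normal 1.0000 0.0000 0.0000
    outer loop
      vertex 3.4 11.5 0.0
      vertex 3.4 26.2 0.0
      vertex 3.4 26.2 16.7
    endloop
  endfacet
  facet normal 1.0000 0.0000 0.0000
    outer loop
      vertex 3.4 11.5 0.0
      vertex 3.4 26.2 16.7
      vertex 3.4 11.5 16.7
    endloop
  endfacet
  facet normal 0.0000 1.0000 0.0000
    outer loop
      vertex 3.4 26.2 0.0
      vertex 0.0 26.2 0.0
      vertex 0.0 26.2 16.7
    endloop
  endfacet
  facet normal 0.0000 1.0000 0.0000
    outer loop
      vertex 3.4 26.2 0.0
      vertex 0.0 26.2 16.7
      vertex 3.4 26.2 16.7
    endloop
  endfacet
  facet normal -1.0000 0.0000 0.0000
    outer loop
      vertex 0.0 26.2 0.0
      vertex 0.0 0.0 0.0
      vertex 0.0 0.0 16.7
    endloop
  endfacet
  facet normal -1.0000 0.0000 0.0000
    outer loop
      vertex 0.0 26.2 0.0
      vertex 0.0 0.0 16.7
      vertex 0.0 26.2 16.7
    endloop
  endfacet
endsolid part

The G0 Z moves step by Δz≈4.2 mm. Every layer's G1 loop is the same polygon, so the solid is a straight extrusion of it from z=0 to z≈16.7. Closing with flat bottom and top caps and triangulating gives 20 facets — an L-shaped prism: outer 17.4 × 26.2 mm, arm thicknesses ≈ 11.5 mm (horizontal) and 3.4 mm (vertical), extruded 16.7 mm in z.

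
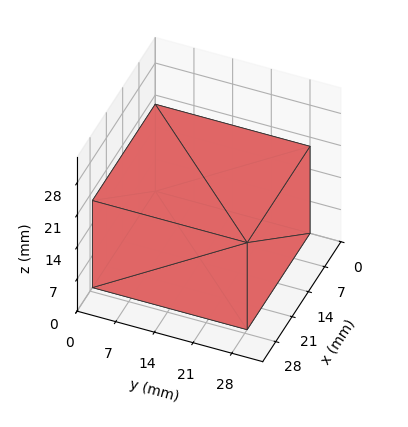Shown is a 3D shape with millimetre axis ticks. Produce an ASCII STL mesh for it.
Reading the render: the shape is a rectangular box, roughly 27 × 28 mm footprint and 19 mm tall (dimensions read to the nearest mm from the axis ticks). For the STL, each face is triangulated and given an outward normal.

solid part
  facet normal 0.0000 0.0000 -1.0000
    outer loop
      vertex 27.0 28.0 0.0
      vertex 27.0 0.0 0.0
      vertex 0.0 0.0 0.0
    endloop
  endfacet
  facet normal 0.0000 0.0000 -1.0000
    outer loop
      vertex 0.0 28.0 0.0
      vertex 27.0 28.0 0.0
      vertex 0.0 0.0 0.0
    endloop
  endfacet
  facet normal 0.0000 0.0000 1.0000
    outer loop
      vertex 0.0 0.0 19.0
      vertex 27.0 0.0 19.0
      vertex 27.0 28.0 19.0
    endloop
  endfacet
  facet normal 0.0000 0.0000 1.0000
    outer loop
      vertex 0.0 0.0 19.0
      vertex 27.0 28.0 19.0
      vertex 0.0 28.0 19.0
    endloop
  endfacet
  facet normal 0.0000 -1.0000 0.0000
    outer loop
      vertex 0.0 0.0 0.0
      vertex 27.0 0.0 0.0
      vertex 27.0 0.0 19.0
    endloop
  endfacet
  facet normal 0.0000 -1.0000 0.0000
    outer loop
      vertex 0.0 0.0 0.0
      vertex 27.0 0.0 19.0
      vertex 0.0 0.0 19.0
    endloop
  endfacet
  facet normal 0.0000 1.0000 0.0000
    outer loop
      vertex 27.0 28.0 19.0
      vertex 27.0 28.0 0.0
      vertex 0.0 28.0 0.0
    endloop
  endfacet
  facet normal 0.0000 1.0000 0.0000
    outer loop
      vertex 0.0 28.0 19.0
      vertex 27.0 28.0 19.0
      vertex 0.0 28.0 0.0
    endloop
  endfacet
  facet normal -1.0000 0.0000 0.0000
    outer loop
      vertex 0.0 28.0 19.0
      vertex 0.0 28.0 0.0
      vertex 0.0 0.0 0.0
    endloop
  endfacet
  facet normal -1.0000 0.0000 0.0000
    outer loop
      vertex 0.0 0.0 19.0
      vertex 0.0 28.0 19.0
      vertex 0.0 0.0 0.0
    endloop
  endfacet
  facet normal 1.0000 0.0000 0.0000
    outer loop
      vertex 27.0 0.0 0.0
      vertex 27.0 28.0 0.0
      vertex 27.0 28.0 19.0
    endloop
  endfacet
  facet normal 1.0000 0.0000 0.0000
    outer loop
      vertex 27.0 0.0 0.0
      vertex 27.0 28.0 19.0
      vertex 27.0 0.0 19.0
    endloop
  endfacet
endsolid part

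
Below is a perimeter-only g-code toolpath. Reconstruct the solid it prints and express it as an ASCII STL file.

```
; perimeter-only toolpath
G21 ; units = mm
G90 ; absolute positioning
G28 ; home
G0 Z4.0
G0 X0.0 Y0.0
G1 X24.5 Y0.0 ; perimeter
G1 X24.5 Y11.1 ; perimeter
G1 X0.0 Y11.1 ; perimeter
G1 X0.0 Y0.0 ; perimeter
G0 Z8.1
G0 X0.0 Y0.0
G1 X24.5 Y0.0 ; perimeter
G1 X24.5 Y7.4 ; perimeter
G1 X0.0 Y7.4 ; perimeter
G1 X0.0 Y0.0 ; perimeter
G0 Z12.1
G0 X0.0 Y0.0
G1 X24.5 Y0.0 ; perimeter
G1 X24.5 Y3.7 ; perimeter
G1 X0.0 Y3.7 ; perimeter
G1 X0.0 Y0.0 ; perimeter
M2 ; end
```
solid part
  facet normal 0.0000 0.0000 -1.0000
    outer loop
      vertex 24.5 14.8 0.0
      vertex 24.5 0.0 0.0
      vertex 0.0 0.0 0.0
    endloop
  endfacet
  facet normal 0.0000 0.0000 -1.0000
    outer loop
      vertex 0.0 14.8 0.0
      vertex 24.5 14.8 0.0
      vertex 0.0 0.0 0.0
    endloop
  endfacet
  facet normal 0.0000 -1.0000 0.0000
    outer loop
      vertex 0.0 0.0 0.0
      vertex 24.5 0.0 0.0
      vertex 24.5 0.0 16.2
    endloop
  endfacet
  facet normal 0.0000 -1.0000 0.0000
    outer loop
      vertex 0.0 0.0 0.0
      vertex 24.5 0.0 16.2
      vertex 0.0 0.0 16.2
    endloop
  endfacet
  facet normal 0.0000 0.7383 0.6745
    outer loop
      vertex 0.0 0.0 16.2
      vertex 24.5 0.0 16.2
      vertex 24.5 14.8 0.0
    endloop
  endfacet
  facet normal 0.0000 0.7383 0.6745
    outer loop
      vertex 0.0 0.0 16.2
      vertex 24.5 14.8 0.0
      vertex 0.0 14.8 0.0
    endloop
  endfacet
  facet normal -1.0000 0.0000 0.0000
    outer loop
      vertex 0.0 0.0 16.2
      vertex 0.0 14.8 0.0
      vertex 0.0 0.0 0.0
    endloop
  endfacet
  facet normal 1.0000 0.0000 0.0000
    outer loop
      vertex 24.5 0.0 0.0
      vertex 24.5 14.8 0.0
      vertex 24.5 0.0 16.2
    endloop
  endfacet
endsolid part

The G0 Z moves step by Δz≈4.0 mm. The G1 loops shrink linearly with z, so the solid tapers from its base footprint up to z≈16.2. Closing with a flat bottom cap and the tapered top and triangulating gives 8 facets — a wedge (ramp): 24.5 × 14.8 mm base, rising to 16.2 mm along the y=0 edge and sloping linearly to z=0 at y=14.8.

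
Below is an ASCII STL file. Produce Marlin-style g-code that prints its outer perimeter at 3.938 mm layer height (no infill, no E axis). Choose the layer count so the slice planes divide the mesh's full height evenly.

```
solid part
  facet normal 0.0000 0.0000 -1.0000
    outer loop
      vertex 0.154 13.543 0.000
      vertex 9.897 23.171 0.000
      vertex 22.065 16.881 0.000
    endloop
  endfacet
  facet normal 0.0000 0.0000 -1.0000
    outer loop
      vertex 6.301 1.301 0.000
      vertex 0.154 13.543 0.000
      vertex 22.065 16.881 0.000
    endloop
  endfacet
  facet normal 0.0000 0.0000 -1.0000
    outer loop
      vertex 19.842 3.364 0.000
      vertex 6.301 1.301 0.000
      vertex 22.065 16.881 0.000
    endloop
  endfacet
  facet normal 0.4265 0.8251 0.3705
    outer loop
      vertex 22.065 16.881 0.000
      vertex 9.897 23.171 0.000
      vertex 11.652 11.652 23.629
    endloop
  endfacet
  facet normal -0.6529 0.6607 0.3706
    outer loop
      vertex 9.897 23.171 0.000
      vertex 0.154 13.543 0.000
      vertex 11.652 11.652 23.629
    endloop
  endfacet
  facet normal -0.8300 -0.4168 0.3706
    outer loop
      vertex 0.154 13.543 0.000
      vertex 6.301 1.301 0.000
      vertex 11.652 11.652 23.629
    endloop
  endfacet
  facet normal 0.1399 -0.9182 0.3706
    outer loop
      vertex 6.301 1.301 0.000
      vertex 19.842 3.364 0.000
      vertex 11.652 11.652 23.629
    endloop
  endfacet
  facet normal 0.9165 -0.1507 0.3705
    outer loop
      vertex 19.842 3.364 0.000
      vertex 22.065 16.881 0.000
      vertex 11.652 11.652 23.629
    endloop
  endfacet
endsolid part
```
; perimeter-only toolpath
G21 ; units = mm
G90 ; absolute positioning
G28 ; home
; layer 1
G0 Z3.938
G0 X20.329 Y16.009
G1 X10.189 Y21.251
G1 X2.070 Y13.228
G1 X7.193 Y3.026
G1 X18.477 Y4.745
G1 X20.329 Y16.009
; layer 2
G0 Z7.876
G0 X18.594 Y15.138
G1 X10.482 Y19.331
G1 X3.987 Y12.913
G1 X8.085 Y4.751
G1 X17.112 Y6.127
G1 X18.594 Y15.138
; layer 3
G0 Z11.815
G0 X16.858 Y14.267
G1 X10.774 Y17.412
G1 X5.903 Y12.598
G1 X8.976 Y6.476
G1 X15.747 Y7.508
G1 X16.858 Y14.267
; layer 4
G0 Z15.753
G0 X15.123 Y13.395
G1 X11.067 Y15.492
G1 X7.819 Y12.282
G1 X9.868 Y8.202
G1 X14.382 Y8.889
G1 X15.123 Y13.395
; layer 5
G0 Z19.691
G0 X13.388 Y12.524
G1 X11.360 Y13.572
G1 X9.736 Y11.967
G1 X10.760 Y9.927
G1 X13.017 Y10.271
G1 X13.388 Y12.524
M2 ; end

The solid is a regular 5-sided pyramid, base circumscribed radius ≈ 11.7 mm, apex at z ≈ 23.6 mm. Slicing at Δz = 3.938 mm — 6 equal slices spanning the solid's height, so layer i sits at z = i·h/6 — gives 5 non-empty perimeters. Each is a 5-segment closed polygon; G0 lifts to the layer z and rapids to the start vertex, then G1 traces the edges. The cross-section shrinks linearly with z (the slice at the apex is degenerate and omitted).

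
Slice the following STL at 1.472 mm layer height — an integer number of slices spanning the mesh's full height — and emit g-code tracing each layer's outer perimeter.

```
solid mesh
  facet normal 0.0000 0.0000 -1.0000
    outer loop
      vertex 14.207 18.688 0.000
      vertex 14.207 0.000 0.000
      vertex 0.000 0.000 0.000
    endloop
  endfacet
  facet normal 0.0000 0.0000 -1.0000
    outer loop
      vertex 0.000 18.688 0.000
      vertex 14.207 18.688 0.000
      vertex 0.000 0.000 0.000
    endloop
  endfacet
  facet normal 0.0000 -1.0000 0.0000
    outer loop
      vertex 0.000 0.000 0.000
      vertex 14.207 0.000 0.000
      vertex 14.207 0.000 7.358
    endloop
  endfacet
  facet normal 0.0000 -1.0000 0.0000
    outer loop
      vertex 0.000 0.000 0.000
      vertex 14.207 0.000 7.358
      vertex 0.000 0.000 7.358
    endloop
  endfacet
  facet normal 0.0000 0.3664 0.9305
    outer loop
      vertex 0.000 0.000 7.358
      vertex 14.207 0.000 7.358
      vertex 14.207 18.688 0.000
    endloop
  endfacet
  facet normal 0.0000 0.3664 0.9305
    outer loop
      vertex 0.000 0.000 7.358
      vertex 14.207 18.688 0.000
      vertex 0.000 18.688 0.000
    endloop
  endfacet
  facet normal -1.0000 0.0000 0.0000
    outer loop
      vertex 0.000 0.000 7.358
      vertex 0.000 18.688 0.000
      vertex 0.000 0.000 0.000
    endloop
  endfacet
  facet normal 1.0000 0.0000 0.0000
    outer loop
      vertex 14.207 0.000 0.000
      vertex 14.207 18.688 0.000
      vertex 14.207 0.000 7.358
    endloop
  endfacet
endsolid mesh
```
; perimeter-only toolpath
G21 ; units = mm
G90 ; absolute positioning
G28 ; home
; layer 1
G0 Z1.472
G0 X0.000 Y0.000
G1 X14.207 Y0.000
G1 X14.207 Y14.950
G1 X0.000 Y14.950
G1 X0.000 Y0.000
; layer 2
G0 Z2.943
G0 X0.000 Y0.000
G1 X14.207 Y0.000
G1 X14.207 Y11.213
G1 X0.000 Y11.213
G1 X0.000 Y0.000
; layer 3
G0 Z4.415
G0 X0.000 Y0.000
G1 X14.207 Y0.000
G1 X14.207 Y7.475
G1 X0.000 Y7.475
G1 X0.000 Y0.000
; layer 4
G0 Z5.886
G0 X0.000 Y0.000
G1 X14.207 Y0.000
G1 X14.207 Y3.738
G1 X0.000 Y3.738
G1 X0.000 Y0.000
M2 ; end

The solid is a wedge (ramp): 14.2 × 18.7 mm base, rising to 7.36 mm along the y=0 edge and sloping linearly to z=0 at y=18.7. Slicing at Δz = 1.472 mm — 5 equal slices spanning the solid's height, so layer i sits at z = i·h/5 — gives 4 non-empty perimeters. Each is a 4-segment closed polygon; G0 lifts to the layer z and rapids to the start vertex, then G1 traces the edges. The cross-section shrinks linearly with z (the slice at the apex is degenerate and omitted).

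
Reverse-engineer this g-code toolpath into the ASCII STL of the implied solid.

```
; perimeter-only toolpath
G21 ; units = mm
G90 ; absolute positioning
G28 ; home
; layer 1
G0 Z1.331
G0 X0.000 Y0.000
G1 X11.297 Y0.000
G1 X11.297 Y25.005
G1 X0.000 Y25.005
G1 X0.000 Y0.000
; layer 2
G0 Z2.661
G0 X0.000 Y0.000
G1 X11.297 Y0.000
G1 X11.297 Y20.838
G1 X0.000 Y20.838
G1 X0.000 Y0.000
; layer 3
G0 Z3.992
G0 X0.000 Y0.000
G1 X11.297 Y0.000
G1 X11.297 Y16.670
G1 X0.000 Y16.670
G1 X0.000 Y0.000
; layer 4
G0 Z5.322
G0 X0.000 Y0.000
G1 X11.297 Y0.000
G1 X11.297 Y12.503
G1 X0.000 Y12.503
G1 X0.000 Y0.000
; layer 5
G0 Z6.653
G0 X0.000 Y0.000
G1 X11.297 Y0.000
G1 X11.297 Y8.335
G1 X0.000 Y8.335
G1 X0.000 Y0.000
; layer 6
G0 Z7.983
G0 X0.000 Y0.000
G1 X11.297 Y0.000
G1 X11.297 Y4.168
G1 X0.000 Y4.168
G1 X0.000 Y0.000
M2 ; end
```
solid part
  facet normal 0.0000 0.0000 -1.0000
    outer loop
      vertex 11.297 29.173 0.000
      vertex 11.297 0.000 0.000
      vertex 0.000 0.000 0.000
    endloop
  endfacet
  facet normal 0.0000 0.0000 -1.0000
    outer loop
      vertex 0.000 29.173 0.000
      vertex 11.297 29.173 0.000
      vertex 0.000 0.000 0.000
    endloop
  endfacet
  facet normal 0.0000 -1.0000 0.0000
    outer loop
      vertex 0.000 0.000 0.000
      vertex 11.297 0.000 0.000
      vertex 11.297 0.000 9.314
    endloop
  endfacet
  facet normal 0.0000 -1.0000 0.0000
    outer loop
      vertex 0.000 0.000 0.000
      vertex 11.297 0.000 9.314
      vertex 0.000 0.000 9.314
    endloop
  endfacet
  facet normal 0.0000 0.3041 0.9526
    outer loop
      vertex 0.000 0.000 9.314
      vertex 11.297 0.000 9.314
      vertex 11.297 29.173 0.000
    endloop
  endfacet
  facet normal 0.0000 0.3041 0.9526
    outer loop
      vertex 0.000 0.000 9.314
      vertex 11.297 29.173 0.000
      vertex 0.000 29.173 0.000
    endloop
  endfacet
  facet normal -1.0000 0.0000 0.0000
    outer loop
      vertex 0.000 0.000 9.314
      vertex 0.000 29.173 0.000
      vertex 0.000 0.000 0.000
    endloop
  endfacet
  facet normal 1.0000 0.0000 0.0000
    outer loop
      vertex 11.297 0.000 0.000
      vertex 11.297 29.173 0.000
      vertex 11.297 0.000 9.314
    endloop
  endfacet
endsolid part

The G0 Z moves step by Δz≈1.331 mm. The G1 loops shrink linearly with z, so the solid tapers from its base footprint up to z≈9.31. Closing with a flat bottom cap and the tapered top and triangulating gives 8 facets — a wedge (ramp): 11.3 × 29.2 mm base, rising to 9.31 mm along the y=0 edge and sloping linearly to z=0 at y=29.2.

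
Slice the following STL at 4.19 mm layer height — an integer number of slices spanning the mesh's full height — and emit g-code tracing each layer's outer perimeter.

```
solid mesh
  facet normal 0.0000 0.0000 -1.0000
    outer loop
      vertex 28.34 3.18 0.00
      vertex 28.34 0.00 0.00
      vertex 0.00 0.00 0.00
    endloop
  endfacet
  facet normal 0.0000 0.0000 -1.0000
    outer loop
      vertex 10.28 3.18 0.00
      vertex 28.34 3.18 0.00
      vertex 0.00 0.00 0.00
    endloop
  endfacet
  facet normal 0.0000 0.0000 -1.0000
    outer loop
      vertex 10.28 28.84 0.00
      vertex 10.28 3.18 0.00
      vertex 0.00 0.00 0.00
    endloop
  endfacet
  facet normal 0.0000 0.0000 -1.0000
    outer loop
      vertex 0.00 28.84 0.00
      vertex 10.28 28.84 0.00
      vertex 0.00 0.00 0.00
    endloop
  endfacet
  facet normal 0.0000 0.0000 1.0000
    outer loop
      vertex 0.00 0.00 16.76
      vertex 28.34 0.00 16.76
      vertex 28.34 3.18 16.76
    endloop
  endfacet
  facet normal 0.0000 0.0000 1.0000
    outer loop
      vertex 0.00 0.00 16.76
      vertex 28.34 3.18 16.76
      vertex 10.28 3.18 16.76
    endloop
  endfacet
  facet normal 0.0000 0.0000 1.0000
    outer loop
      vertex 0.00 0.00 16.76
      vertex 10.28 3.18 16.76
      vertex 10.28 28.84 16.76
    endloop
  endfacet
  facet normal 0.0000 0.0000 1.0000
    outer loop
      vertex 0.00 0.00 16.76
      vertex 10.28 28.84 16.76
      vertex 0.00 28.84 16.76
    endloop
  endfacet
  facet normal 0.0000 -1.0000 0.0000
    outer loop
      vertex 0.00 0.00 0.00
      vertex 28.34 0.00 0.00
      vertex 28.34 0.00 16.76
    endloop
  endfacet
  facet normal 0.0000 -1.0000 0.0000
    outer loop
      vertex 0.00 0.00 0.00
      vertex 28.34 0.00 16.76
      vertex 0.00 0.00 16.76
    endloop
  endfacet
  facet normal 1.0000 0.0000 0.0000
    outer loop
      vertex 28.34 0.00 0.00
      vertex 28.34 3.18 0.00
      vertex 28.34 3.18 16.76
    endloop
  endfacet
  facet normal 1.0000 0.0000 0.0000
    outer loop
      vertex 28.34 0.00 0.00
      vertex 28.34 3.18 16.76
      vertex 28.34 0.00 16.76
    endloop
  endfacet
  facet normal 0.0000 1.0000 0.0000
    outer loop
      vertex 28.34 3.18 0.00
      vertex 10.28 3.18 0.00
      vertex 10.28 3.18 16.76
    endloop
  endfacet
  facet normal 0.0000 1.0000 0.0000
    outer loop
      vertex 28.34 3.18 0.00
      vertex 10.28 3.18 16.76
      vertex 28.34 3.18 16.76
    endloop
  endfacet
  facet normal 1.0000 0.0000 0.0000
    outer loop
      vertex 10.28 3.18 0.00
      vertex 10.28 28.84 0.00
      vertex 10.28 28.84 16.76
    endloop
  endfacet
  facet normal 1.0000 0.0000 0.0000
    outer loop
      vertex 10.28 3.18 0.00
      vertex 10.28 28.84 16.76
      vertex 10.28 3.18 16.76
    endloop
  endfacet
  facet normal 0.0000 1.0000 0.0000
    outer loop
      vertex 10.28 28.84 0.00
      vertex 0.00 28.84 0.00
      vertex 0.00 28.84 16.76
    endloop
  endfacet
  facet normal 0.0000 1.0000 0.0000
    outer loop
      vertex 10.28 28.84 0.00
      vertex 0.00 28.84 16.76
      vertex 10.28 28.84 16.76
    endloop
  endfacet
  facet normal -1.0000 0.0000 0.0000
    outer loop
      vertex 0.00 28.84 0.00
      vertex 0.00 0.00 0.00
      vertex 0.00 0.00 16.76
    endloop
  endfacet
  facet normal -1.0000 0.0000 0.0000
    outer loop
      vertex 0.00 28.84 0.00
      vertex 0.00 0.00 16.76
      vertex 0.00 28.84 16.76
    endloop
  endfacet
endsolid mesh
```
; perimeter-only toolpath
G21 ; units = mm
G90 ; absolute positioning
G28 ; home
; layer 1
G0 Z4.19
G0 X0.00 Y0.00
G1 X28.34 Y0.00
G1 X28.34 Y3.18
G1 X10.28 Y3.18
G1 X10.28 Y28.84
G1 X0.00 Y28.84
G1 X0.00 Y0.00
; layer 2
G0 Z8.38
G0 X0.00 Y0.00
G1 X28.34 Y0.00
G1 X28.34 Y3.18
G1 X10.28 Y3.18
G1 X10.28 Y28.84
G1 X0.00 Y28.84
G1 X0.00 Y0.00
; layer 3
G0 Z12.57
G0 X0.00 Y0.00
G1 X28.34 Y0.00
G1 X28.34 Y3.18
G1 X10.28 Y3.18
G1 X10.28 Y28.84
G1 X0.00 Y28.84
G1 X0.00 Y0.00
; layer 4
G0 Z16.76
G0 X0.00 Y0.00
G1 X28.34 Y0.00
G1 X28.34 Y3.18
G1 X10.28 Y3.18
G1 X10.28 Y28.84
G1 X0.00 Y28.84
G1 X0.00 Y0.00
M2 ; end

The solid is an L-shaped prism: outer 28.3 × 28.8 mm, arm thicknesses ≈ 3.18 mm (horizontal) and 10.3 mm (vertical), extruded 16.8 mm in z. Slicing at Δz = 4.19 mm — 4 equal slices spanning the solid's height, so layer i sits at z = i·h/4 — gives 4 non-empty perimeters. Each is a 6-segment closed polygon; G0 lifts to the layer z and rapids to the start vertex, then G1 traces the edges.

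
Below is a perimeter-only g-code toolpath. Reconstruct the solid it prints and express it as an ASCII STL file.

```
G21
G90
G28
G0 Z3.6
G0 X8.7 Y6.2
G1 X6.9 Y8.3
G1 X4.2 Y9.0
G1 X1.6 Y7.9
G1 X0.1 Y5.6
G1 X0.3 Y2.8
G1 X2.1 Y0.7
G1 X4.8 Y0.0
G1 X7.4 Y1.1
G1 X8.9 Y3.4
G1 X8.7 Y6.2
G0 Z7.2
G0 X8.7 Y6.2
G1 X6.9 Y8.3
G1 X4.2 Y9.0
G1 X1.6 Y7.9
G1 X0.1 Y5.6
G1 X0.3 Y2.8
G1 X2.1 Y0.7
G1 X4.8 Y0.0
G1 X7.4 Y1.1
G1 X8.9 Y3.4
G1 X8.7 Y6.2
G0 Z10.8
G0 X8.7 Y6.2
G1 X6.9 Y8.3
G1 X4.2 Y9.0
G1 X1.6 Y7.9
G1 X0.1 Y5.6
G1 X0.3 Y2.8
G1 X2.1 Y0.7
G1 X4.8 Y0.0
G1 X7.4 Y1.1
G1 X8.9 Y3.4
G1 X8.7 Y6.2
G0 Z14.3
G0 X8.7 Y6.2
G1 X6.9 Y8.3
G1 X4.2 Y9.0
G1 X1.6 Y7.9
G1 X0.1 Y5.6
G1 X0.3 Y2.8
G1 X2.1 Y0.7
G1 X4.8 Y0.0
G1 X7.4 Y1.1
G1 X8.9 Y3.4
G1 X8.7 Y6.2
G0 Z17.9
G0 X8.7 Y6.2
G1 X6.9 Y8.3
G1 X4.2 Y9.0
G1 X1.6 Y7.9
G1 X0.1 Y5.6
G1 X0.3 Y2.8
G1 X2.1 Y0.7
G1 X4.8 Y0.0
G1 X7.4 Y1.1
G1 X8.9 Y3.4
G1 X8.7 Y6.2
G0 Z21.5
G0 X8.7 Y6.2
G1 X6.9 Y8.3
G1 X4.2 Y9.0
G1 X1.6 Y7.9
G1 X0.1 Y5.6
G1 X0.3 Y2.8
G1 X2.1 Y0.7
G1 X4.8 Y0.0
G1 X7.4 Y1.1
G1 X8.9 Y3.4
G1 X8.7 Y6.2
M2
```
solid part
  facet normal 0.0000 0.0000 -1.0000
    outer loop
      vertex 4.2 9.0 0.0
      vertex 6.9 8.3 0.0
      vertex 8.7 6.2 0.0
    endloop
  endfacet
  facet normal 0.0000 0.0000 -1.0000
    outer loop
      vertex 1.6 7.9 0.0
      vertex 4.2 9.0 0.0
      vertex 8.7 6.2 0.0
    endloop
  endfacet
  facet normal 0.0000 0.0000 -1.0000
    outer loop
      vertex 0.1 5.6 0.0
      vertex 1.6 7.9 0.0
      vertex 8.7 6.2 0.0
    endloop
  endfacet
  facet normal 0.0000 0.0000 -1.0000
    outer loop
      vertex 0.3 2.8 0.0
      vertex 0.1 5.6 0.0
      vertex 8.7 6.2 0.0
    endloop
  endfacet
  facet normal 0.0000 0.0000 -1.0000
    outer loop
      vertex 2.1 0.7 0.0
      vertex 0.3 2.8 0.0
      vertex 8.7 6.2 0.0
    endloop
  endfacet
  facet normal 0.0000 0.0000 -1.0000
    outer loop
      vertex 4.8 0.0 0.0
      vertex 2.1 0.7 0.0
      vertex 8.7 6.2 0.0
    endloop
  endfacet
  facet normal 0.0000 0.0000 -1.0000
    outer loop
      vertex 7.4 1.1 0.0
      vertex 4.8 0.0 0.0
      vertex 8.7 6.2 0.0
    endloop
  endfacet
  facet normal 0.0000 0.0000 -1.0000
    outer loop
      vertex 8.9 3.4 0.0
      vertex 7.4 1.1 0.0
      vertex 8.7 6.2 0.0
    endloop
  endfacet
  facet normal 0.0000 0.0000 1.0000
    outer loop
      vertex 8.7 6.2 21.5
      vertex 6.9 8.3 21.5
      vertex 4.2 9.0 21.5
    endloop
  endfacet
  facet normal 0.0000 0.0000 1.0000
    outer loop
      vertex 8.7 6.2 21.5
      vertex 4.2 9.0 21.5
      vertex 1.6 7.9 21.5
    endloop
  endfacet
  facet normal 0.0000 0.0000 1.0000
    outer loop
      vertex 8.7 6.2 21.5
      vertex 1.6 7.9 21.5
      vertex 0.1 5.6 21.5
    endloop
  endfacet
  facet normal 0.0000 0.0000 1.0000
    outer loop
      vertex 8.7 6.2 21.5
      vertex 0.1 5.6 21.5
      vertex 0.3 2.8 21.5
    endloop
  endfacet
  facet normal 0.0000 0.0000 1.0000
    outer loop
      vertex 8.7 6.2 21.5
      vertex 0.3 2.8 21.5
      vertex 2.1 0.7 21.5
    endloop
  endfacet
  facet normal 0.0000 0.0000 1.0000
    outer loop
      vertex 8.7 6.2 21.5
      vertex 2.1 0.7 21.5
      vertex 4.8 0.0 21.5
    endloop
  endfacet
  facet normal 0.0000 0.0000 1.0000
    outer loop
      vertex 8.7 6.2 21.5
      vertex 4.8 0.0 21.5
      vertex 7.4 1.1 21.5
    endloop
  endfacet
  facet normal 0.0000 0.0000 1.0000
    outer loop
      vertex 8.7 6.2 21.5
      vertex 7.4 1.1 21.5
      vertex 8.9 3.4 21.5
    endloop
  endfacet
  facet normal 0.7593 0.6508 0.0000
    outer loop
      vertex 8.7 6.2 0.0
      vertex 6.9 8.3 0.0
      vertex 6.9 8.3 21.5
    endloop
  endfacet
  facet normal 0.7593 0.6508 0.0000
    outer loop
      vertex 8.7 6.2 0.0
      vertex 6.9 8.3 21.5
      vertex 8.7 6.2 21.5
    endloop
  endfacet
  facet normal 0.2510 0.9680 0.0000
    outer loop
      vertex 6.9 8.3 0.0
      vertex 4.2 9.0 0.0
      vertex 4.2 9.0 21.5
    endloop
  endfacet
  facet normal 0.2510 0.9680 0.0000
    outer loop
      vertex 6.9 8.3 0.0
      vertex 4.2 9.0 21.5
      vertex 6.9 8.3 21.5
    endloop
  endfacet
  facet normal -0.3896 0.9210 0.0000
    outer loop
      vertex 4.2 9.0 0.0
      vertex 1.6 7.9 0.0
      vertex 1.6 7.9 21.5
    endloop
  endfacet
  facet normal -0.3896 0.9210 0.0000
    outer loop
      vertex 4.2 9.0 0.0
      vertex 1.6 7.9 21.5
      vertex 4.2 9.0 21.5
    endloop
  endfacet
  facet normal -0.8376 0.5463 0.0000
    outer loop
      vertex 1.6 7.9 0.0
      vertex 0.1 5.6 0.0
      vertex 0.1 5.6 21.5
    endloop
  endfacet
  facet normal -0.8376 0.5463 0.0000
    outer loop
      vertex 1.6 7.9 0.0
      vertex 0.1 5.6 21.5
      vertex 1.6 7.9 21.5
    endloop
  endfacet
  facet normal -0.9975 -0.0712 0.0000
    outer loop
      vertex 0.1 5.6 0.0
      vertex 0.3 2.8 0.0
      vertex 0.3 2.8 21.5
    endloop
  endfacet
  facet normal -0.9975 -0.0712 0.0000
    outer loop
      vertex 0.1 5.6 0.0
      vertex 0.3 2.8 21.5
      vertex 0.1 5.6 21.5
    endloop
  endfacet
  facet normal -0.7593 -0.6508 0.0000
    outer loop
      vertex 0.3 2.8 0.0
      vertex 2.1 0.7 0.0
      vertex 2.1 0.7 21.5
    endloop
  endfacet
  facet normal -0.7593 -0.6508 0.0000
    outer loop
      vertex 0.3 2.8 0.0
      vertex 2.1 0.7 21.5
      vertex 0.3 2.8 21.5
    endloop
  endfacet
  facet normal -0.2510 -0.9680 0.0000
    outer loop
      vertex 2.1 0.7 0.0
      vertex 4.8 0.0 0.0
      vertex 4.8 0.0 21.5
    endloop
  endfacet
  facet normal -0.2510 -0.9680 0.0000
    outer loop
      vertex 2.1 0.7 0.0
      vertex 4.8 0.0 21.5
      vertex 2.1 0.7 21.5
    endloop
  endfacet
  facet normal 0.3896 -0.9210 0.0000
    outer loop
      vertex 4.8 0.0 0.0
      vertex 7.4 1.1 0.0
      vertex 7.4 1.1 21.5
    endloop
  endfacet
  facet normal 0.3896 -0.9210 0.0000
    outer loop
      vertex 4.8 0.0 0.0
      vertex 7.4 1.1 21.5
      vertex 4.8 0.0 21.5
    endloop
  endfacet
  facet normal 0.8376 -0.5463 0.0000
    outer loop
      vertex 7.4 1.1 0.0
      vertex 8.9 3.4 0.0
      vertex 8.9 3.4 21.5
    endloop
  endfacet
  facet normal 0.8376 -0.5463 0.0000
    outer loop
      vertex 7.4 1.1 0.0
      vertex 8.9 3.4 21.5
      vertex 7.4 1.1 21.5
    endloop
  endfacet
  facet normal 0.9975 0.0712 0.0000
    outer loop
      vertex 8.9 3.4 0.0
      vertex 8.7 6.2 0.0
      vertex 8.7 6.2 21.5
    endloop
  endfacet
  facet normal 0.9975 0.0712 0.0000
    outer loop
      vertex 8.9 3.4 0.0
      vertex 8.7 6.2 21.5
      vertex 8.9 3.4 21.5
    endloop
  endfacet
endsolid part

The G0 Z moves step by Δz≈3.6 mm. Every layer's G1 loop is the same polygon, so the solid is a straight extrusion of it from z=0 to z≈21.5. Closing with flat bottom and top caps and triangulating gives 36 facets — a regular 10-sided prism (a cylinder approximated with 10 flat sides), circumscribed radius ≈ 4.5 mm, height ≈ 21.5 mm.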